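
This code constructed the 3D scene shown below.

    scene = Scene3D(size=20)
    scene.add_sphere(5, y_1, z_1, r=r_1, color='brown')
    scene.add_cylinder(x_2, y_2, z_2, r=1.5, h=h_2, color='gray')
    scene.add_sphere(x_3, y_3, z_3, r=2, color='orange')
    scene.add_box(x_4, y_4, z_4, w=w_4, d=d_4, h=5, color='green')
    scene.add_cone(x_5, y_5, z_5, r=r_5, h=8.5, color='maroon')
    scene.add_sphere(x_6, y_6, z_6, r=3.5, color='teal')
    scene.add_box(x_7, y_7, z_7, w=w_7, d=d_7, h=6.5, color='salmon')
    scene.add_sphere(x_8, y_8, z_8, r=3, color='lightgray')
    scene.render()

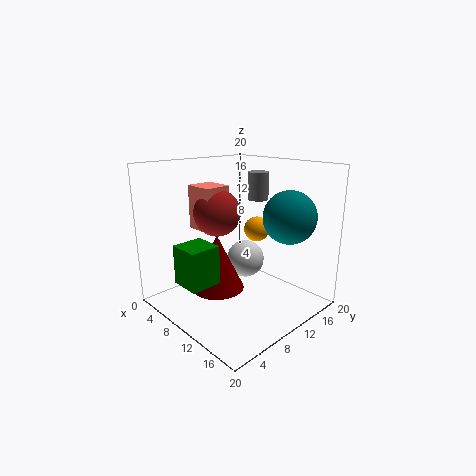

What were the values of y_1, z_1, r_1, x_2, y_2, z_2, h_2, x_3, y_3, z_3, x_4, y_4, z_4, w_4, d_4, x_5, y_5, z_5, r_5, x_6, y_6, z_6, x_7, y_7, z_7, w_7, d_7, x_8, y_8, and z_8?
y_1 = 10.5; z_1 = 12.5; r_1 = 3.5; x_2 = 9; y_2 = 15; z_2 = 14.5; h_2 = 4; x_3 = 7; y_3 = 17; z_3 = 9; x_4 = 8.5; y_4 = 0.5; z_4 = 6; w_4 = 4; d_4 = 4; x_5 = 6; y_5 = 9.5; z_5 = 1; r_5 = 4; x_6 = 16; y_6 = 13.5; z_6 = 13.5; x_7 = 1.5; y_7 = 8; z_7 = 10; w_7 = 4.5; d_7 = 4; x_8 = 6; y_8 = 15.5; z_8 = 4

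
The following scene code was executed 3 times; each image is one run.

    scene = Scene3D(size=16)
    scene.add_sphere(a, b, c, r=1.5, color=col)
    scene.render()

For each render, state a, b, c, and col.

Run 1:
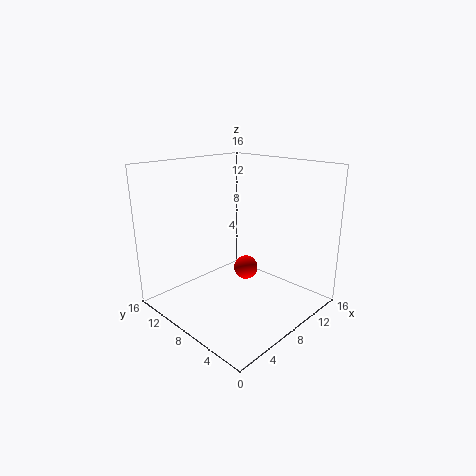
a = 11.5, b = 10, c = 2.5, col = 'red'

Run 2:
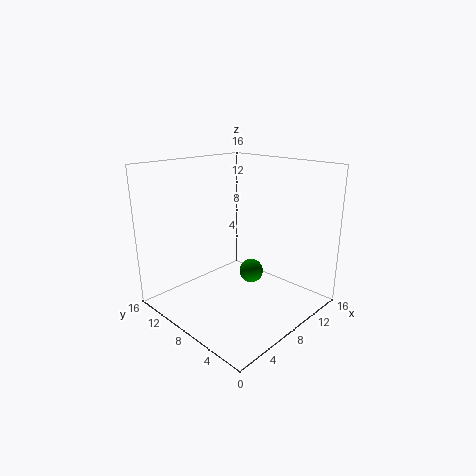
a = 12, b = 9.5, c = 2, col = 'green'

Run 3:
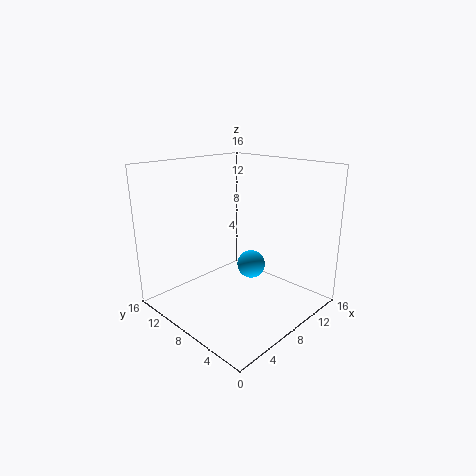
a = 8, b = 6, c = 5.5, col = 'deepskyblue'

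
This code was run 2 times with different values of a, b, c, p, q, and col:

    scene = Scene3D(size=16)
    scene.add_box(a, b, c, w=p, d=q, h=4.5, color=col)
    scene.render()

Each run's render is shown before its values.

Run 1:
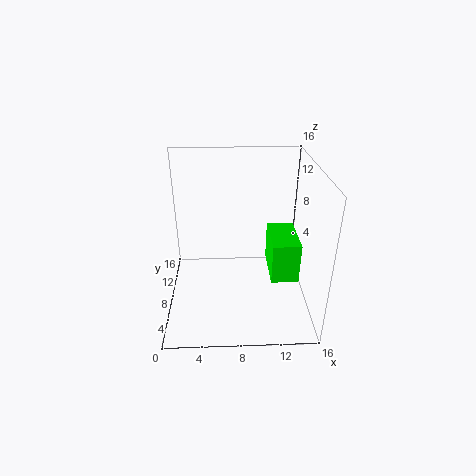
a = 11.5; b = 5; c = 4; p = 3; q = 5.5; col = 'lime'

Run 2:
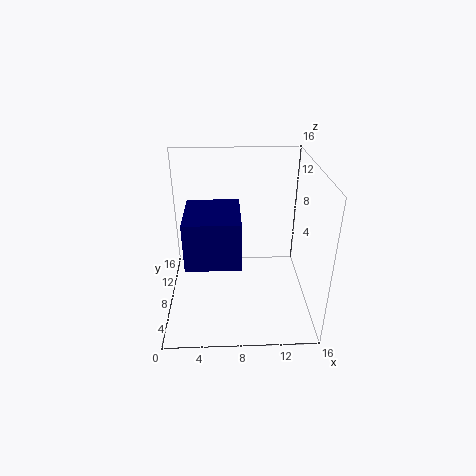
a = 3; b = 0.5; c = 9; p = 5; q = 5.5; col = 'navy'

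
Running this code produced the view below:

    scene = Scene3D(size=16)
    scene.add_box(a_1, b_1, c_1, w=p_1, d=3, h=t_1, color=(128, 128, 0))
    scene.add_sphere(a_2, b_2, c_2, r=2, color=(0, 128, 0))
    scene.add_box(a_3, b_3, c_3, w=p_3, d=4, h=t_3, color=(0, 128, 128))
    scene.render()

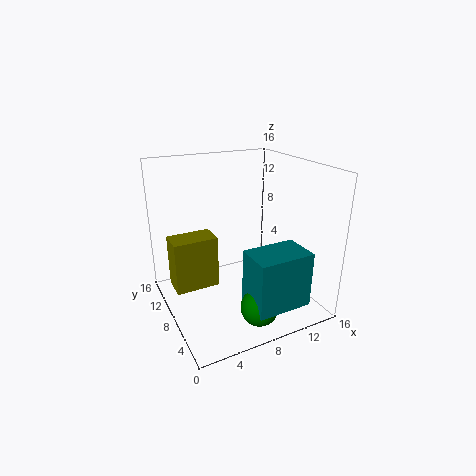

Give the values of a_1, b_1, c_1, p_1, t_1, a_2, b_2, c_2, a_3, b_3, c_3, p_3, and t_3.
a_1 = 1; b_1 = 9; c_1 = 2; p_1 = 5; t_1 = 6; a_2 = 8; b_2 = 3; c_2 = 2; a_3 = 7; b_3 = 1; c_3 = 2; p_3 = 6; t_3 = 6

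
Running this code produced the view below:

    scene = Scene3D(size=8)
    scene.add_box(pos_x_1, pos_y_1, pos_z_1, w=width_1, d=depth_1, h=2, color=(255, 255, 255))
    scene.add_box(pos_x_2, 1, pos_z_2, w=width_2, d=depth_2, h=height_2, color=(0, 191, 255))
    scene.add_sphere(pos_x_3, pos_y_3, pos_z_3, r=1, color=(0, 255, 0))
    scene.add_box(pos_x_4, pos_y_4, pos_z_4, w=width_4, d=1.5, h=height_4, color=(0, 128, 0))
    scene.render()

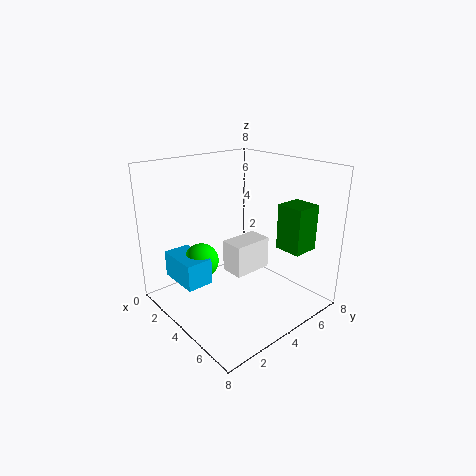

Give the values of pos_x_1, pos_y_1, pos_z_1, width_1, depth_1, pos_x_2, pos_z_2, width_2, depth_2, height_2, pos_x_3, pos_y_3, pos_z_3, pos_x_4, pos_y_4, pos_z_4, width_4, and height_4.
pos_x_1 = 2; pos_y_1 = 4.5; pos_z_1 = 1; width_1 = 1.5; depth_1 = 2.5; pos_x_2 = 1; pos_z_2 = 1.5; width_2 = 2.5; depth_2 = 1.5; height_2 = 1.5; pos_x_3 = 2.5; pos_y_3 = 2.5; pos_z_3 = 2.5; pos_x_4 = 5.5; pos_y_4 = 5.5; pos_z_4 = 3.5; width_4 = 1.5; height_4 = 2.5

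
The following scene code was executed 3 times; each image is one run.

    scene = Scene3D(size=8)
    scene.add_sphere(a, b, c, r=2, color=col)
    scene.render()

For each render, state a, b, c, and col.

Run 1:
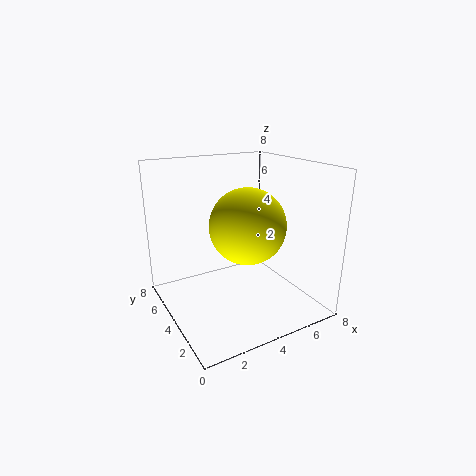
a = 4
b = 3
c = 5
col = 'yellow'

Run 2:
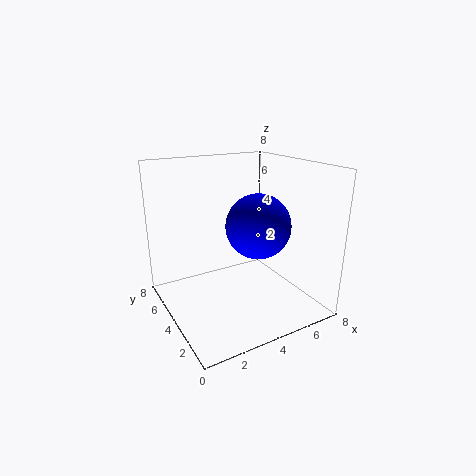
a = 6
b = 5
c = 4
col = 'blue'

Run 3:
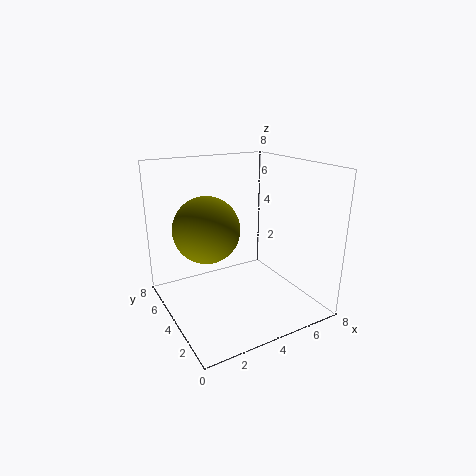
a = 3
b = 6
c = 4
col = 'olive'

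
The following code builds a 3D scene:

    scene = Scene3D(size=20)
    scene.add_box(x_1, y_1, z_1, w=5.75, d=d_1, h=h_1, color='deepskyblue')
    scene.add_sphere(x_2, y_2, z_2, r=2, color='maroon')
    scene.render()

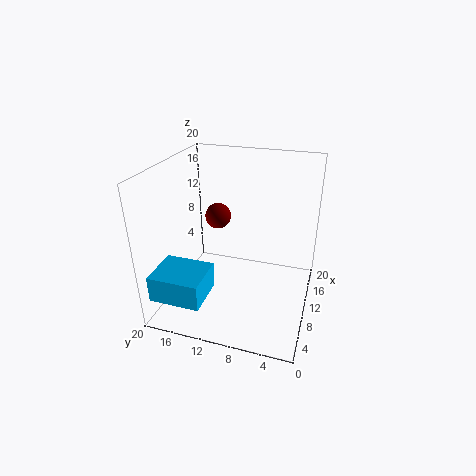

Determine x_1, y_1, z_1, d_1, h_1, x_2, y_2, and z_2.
x_1 = 0.5
y_1 = 12.25
z_1 = 4.25
d_1 = 6.75
h_1 = 3.5
x_2 = 15.5
y_2 = 15
z_2 = 10.25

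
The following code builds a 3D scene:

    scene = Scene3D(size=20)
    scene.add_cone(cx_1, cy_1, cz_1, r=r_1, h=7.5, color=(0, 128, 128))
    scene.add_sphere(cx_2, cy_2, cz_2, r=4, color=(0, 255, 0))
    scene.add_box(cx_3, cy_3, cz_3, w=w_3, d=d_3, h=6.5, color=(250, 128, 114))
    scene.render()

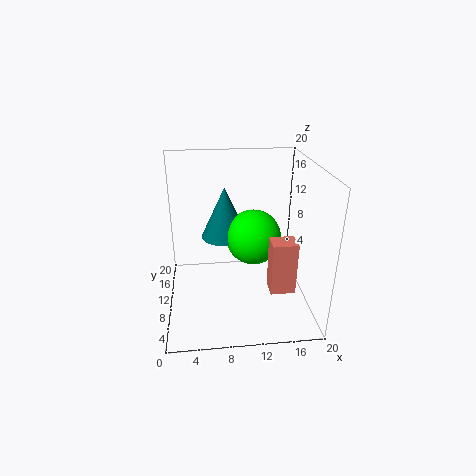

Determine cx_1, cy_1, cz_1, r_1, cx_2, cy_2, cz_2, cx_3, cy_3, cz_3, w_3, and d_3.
cx_1 = 8.5
cy_1 = 14
cz_1 = 8.5
r_1 = 3.5
cx_2 = 12.5
cy_2 = 12
cz_2 = 9
cx_3 = 13
cy_3 = 1.5
cz_3 = 6.5
w_3 = 3
d_3 = 2.5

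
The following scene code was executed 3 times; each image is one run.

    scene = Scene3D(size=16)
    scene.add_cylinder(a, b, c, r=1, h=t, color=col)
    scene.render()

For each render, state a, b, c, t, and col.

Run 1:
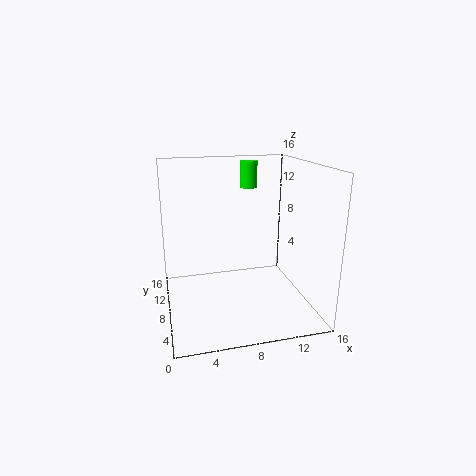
a = 10, b = 11, c = 13, t = 3, col = 'lime'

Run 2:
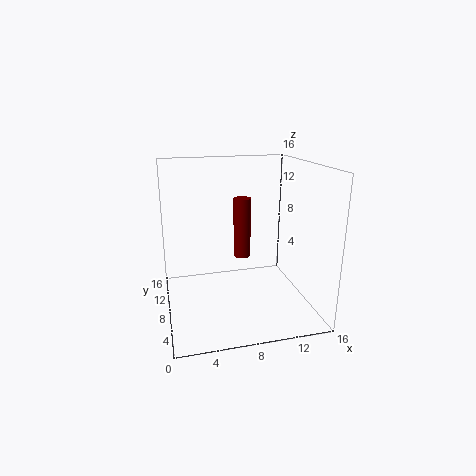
a = 9, b = 10, c = 5, t = 7, col = 'maroon'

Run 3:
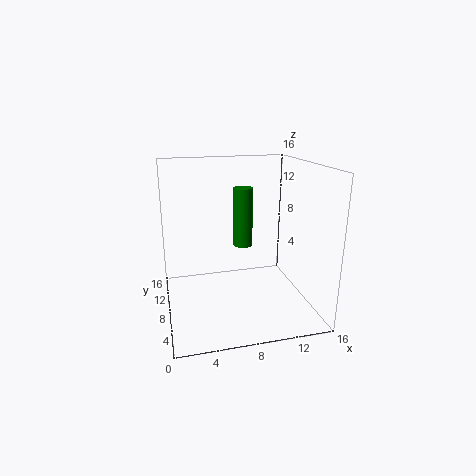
a = 8, b = 6, c = 8, t = 6, col = 'green'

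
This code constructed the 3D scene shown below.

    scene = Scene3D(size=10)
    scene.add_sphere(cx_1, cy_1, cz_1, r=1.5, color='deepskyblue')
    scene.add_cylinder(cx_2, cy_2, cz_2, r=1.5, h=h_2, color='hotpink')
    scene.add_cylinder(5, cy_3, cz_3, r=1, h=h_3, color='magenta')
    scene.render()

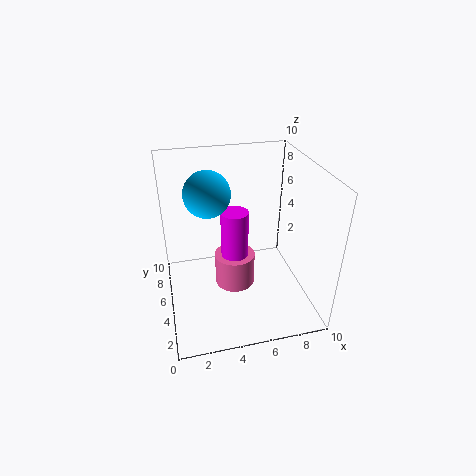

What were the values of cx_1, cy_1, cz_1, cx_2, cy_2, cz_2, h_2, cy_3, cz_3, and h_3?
cx_1 = 3; cy_1 = 5; cz_1 = 8.5; cx_2 = 5; cy_2 = 6; cz_2 = 0.5; h_2 = 2.5; cy_3 = 6; cz_3 = 2; h_3 = 4.5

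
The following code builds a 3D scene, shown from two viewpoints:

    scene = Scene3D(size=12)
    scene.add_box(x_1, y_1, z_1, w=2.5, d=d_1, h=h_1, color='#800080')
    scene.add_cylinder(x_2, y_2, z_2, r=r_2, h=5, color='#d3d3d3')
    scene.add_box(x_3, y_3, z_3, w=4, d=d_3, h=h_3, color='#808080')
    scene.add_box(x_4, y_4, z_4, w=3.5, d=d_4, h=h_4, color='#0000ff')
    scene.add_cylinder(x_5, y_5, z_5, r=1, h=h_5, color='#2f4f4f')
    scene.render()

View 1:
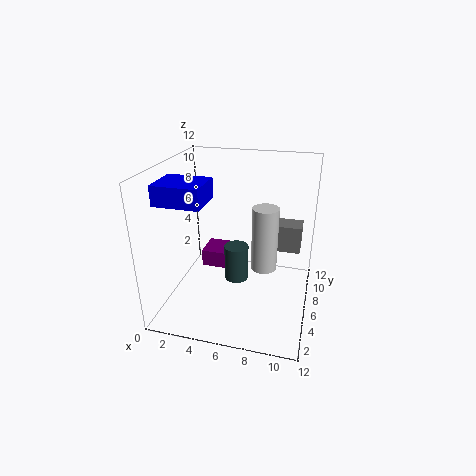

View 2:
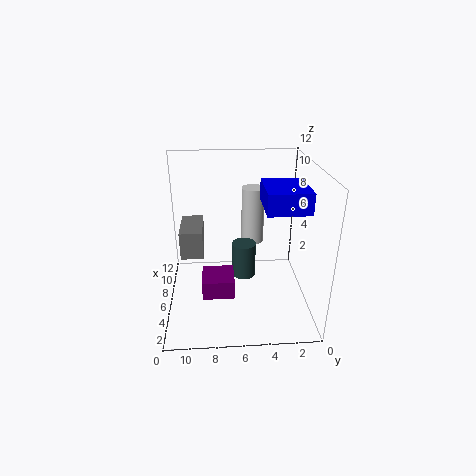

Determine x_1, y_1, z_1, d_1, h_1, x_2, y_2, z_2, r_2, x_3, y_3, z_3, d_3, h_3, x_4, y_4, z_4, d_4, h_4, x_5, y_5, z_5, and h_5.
x_1 = 2.5; y_1 = 6.5; z_1 = 2.5; d_1 = 2.5; h_1 = 1.5; x_2 = 8.5; y_2 = 4.5; z_2 = 4.5; r_2 = 1; x_3 = 7; y_3 = 9; z_3 = 3.5; d_3 = 2; h_3 = 2.5; x_4 = 1; y_4 = 1.5; z_4 = 10; d_4 = 3; h_4 = 1.5; x_5 = 6; y_5 = 5.5; z_5 = 2.5; h_5 = 3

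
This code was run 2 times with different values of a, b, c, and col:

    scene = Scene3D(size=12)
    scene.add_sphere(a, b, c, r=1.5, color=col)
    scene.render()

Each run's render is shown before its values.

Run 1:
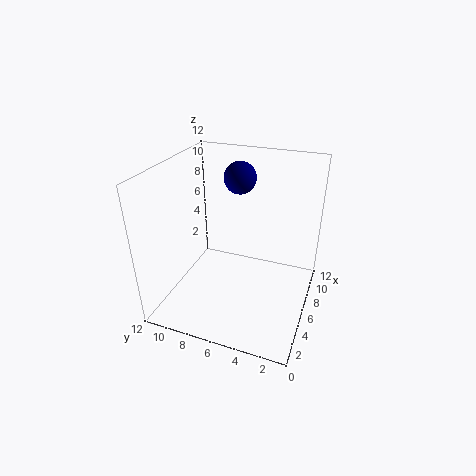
a = 10.5, b = 7.5, c = 9.5, col = 'navy'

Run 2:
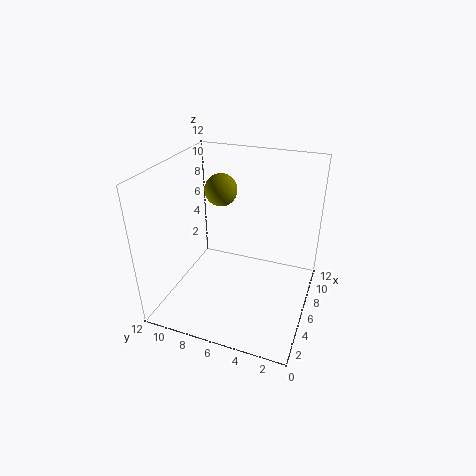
a = 9.5, b = 9, c = 8.5, col = 'olive'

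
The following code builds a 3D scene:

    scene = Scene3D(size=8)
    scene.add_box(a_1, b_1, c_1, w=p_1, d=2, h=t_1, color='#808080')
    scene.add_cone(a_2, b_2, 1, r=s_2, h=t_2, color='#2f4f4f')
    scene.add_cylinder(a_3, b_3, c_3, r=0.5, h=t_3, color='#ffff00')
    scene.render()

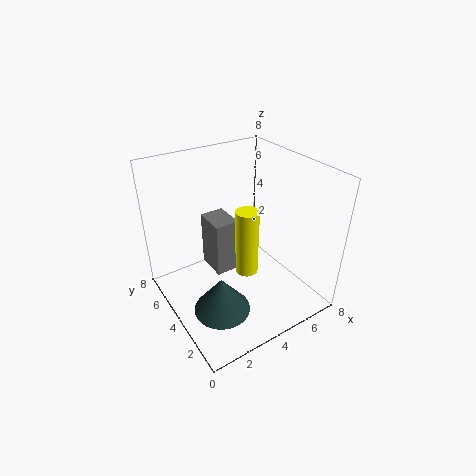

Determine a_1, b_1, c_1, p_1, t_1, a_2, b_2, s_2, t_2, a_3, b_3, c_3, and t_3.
a_1 = 3.5
b_1 = 5.5
c_1 = 0.5
p_1 = 1.5
t_1 = 3.5
a_2 = 2
b_2 = 2.5
s_2 = 1.5
t_2 = 2
a_3 = 2.5
b_3 = 1
c_3 = 4.5
t_3 = 3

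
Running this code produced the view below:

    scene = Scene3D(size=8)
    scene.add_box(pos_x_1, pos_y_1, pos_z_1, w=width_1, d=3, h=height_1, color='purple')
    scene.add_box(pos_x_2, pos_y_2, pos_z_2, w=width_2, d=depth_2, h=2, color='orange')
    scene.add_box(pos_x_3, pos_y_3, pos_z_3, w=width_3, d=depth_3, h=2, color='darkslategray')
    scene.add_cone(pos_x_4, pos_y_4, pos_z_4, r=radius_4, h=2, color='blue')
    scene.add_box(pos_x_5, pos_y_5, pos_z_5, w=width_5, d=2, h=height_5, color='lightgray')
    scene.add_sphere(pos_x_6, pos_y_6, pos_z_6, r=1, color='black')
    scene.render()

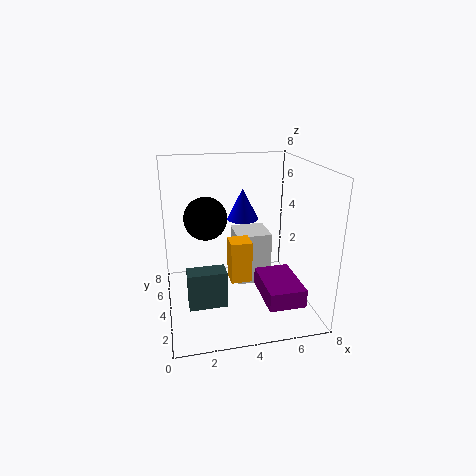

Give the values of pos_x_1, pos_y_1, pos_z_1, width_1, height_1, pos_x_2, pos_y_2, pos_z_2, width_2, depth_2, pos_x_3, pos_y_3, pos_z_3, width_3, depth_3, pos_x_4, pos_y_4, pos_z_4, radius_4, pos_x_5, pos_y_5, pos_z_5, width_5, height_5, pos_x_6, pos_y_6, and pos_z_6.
pos_x_1 = 5; pos_y_1 = 1; pos_z_1 = 1; width_1 = 2; height_1 = 1; pos_x_2 = 3; pos_y_2 = 1; pos_z_2 = 3; width_2 = 1; depth_2 = 1; pos_x_3 = 1; pos_y_3 = 2; pos_z_3 = 1; width_3 = 2; depth_3 = 1; pos_x_4 = 5; pos_y_4 = 7; pos_z_4 = 4; radius_4 = 1; pos_x_5 = 4; pos_y_5 = 4; pos_z_5 = 1; width_5 = 2; height_5 = 3; pos_x_6 = 2; pos_y_6 = 2; pos_z_6 = 6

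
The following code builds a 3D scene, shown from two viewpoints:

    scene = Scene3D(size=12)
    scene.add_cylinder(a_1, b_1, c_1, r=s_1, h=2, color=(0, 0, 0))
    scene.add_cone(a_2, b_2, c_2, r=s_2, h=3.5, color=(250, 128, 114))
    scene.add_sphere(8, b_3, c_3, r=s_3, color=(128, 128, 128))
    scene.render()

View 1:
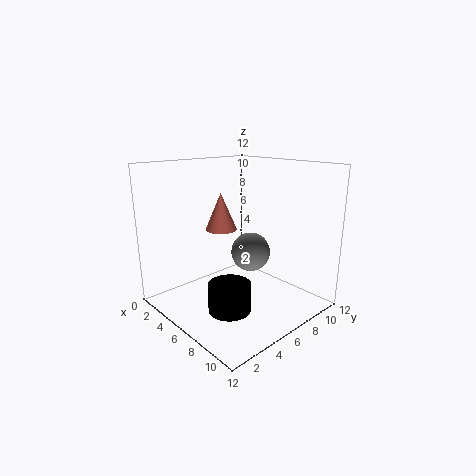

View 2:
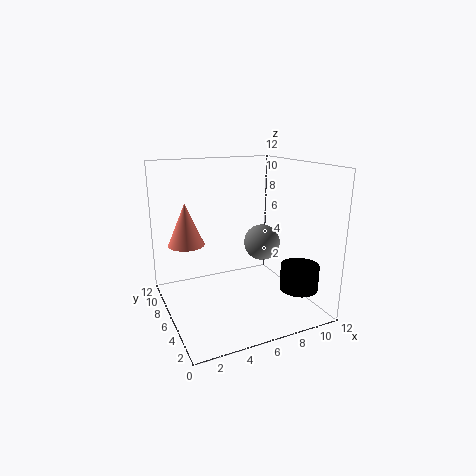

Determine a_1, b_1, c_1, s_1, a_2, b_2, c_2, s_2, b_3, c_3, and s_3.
a_1 = 9.5
b_1 = 2
c_1 = 2.5
s_1 = 1.5
a_2 = 2
b_2 = 7.5
c_2 = 5.5
s_2 = 1.5
b_3 = 5.5
c_3 = 5.5
s_3 = 1.5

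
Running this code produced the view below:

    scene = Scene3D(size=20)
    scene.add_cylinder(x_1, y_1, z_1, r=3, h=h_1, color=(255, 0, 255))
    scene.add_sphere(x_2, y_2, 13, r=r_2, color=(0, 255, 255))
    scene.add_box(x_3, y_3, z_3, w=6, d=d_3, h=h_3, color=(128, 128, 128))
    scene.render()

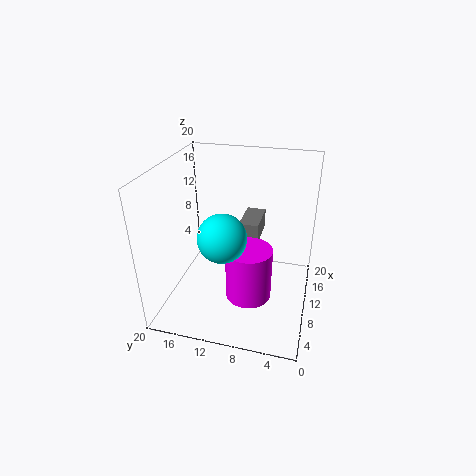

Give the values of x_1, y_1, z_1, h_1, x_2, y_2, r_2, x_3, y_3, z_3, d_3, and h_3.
x_1 = 6, y_1 = 7.5, z_1 = 4, h_1 = 7, x_2 = 4.5, y_2 = 10.5, r_2 = 3, x_3 = 14, y_3 = 8, z_3 = 7, d_3 = 3, h_3 = 3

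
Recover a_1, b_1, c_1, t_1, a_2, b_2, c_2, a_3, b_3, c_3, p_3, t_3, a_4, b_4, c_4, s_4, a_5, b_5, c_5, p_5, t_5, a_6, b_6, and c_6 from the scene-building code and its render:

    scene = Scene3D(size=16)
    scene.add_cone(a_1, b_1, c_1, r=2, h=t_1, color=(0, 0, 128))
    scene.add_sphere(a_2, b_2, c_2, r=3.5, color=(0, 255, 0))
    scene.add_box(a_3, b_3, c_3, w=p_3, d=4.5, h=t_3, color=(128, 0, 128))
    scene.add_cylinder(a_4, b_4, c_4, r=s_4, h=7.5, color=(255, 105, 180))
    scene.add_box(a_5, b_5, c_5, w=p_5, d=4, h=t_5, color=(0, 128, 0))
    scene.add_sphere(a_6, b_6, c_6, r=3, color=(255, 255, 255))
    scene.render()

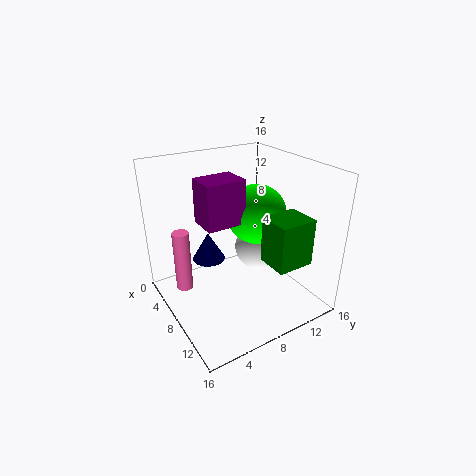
a_1 = 3.5; b_1 = 6.5; c_1 = 3.5; t_1 = 3.5; a_2 = 6.5; b_2 = 11.5; c_2 = 9.5; a_3 = 4.5; b_3 = 4.5; c_3 = 9.5; p_3 = 3.5; t_3 = 5; a_4 = 3.5; b_4 = 3; c_4 = 0.5; s_4 = 1; a_5 = 11; b_5 = 9; c_5 = 6.5; p_5 = 3.5; t_5 = 5; a_6 = 5; b_6 = 13; c_6 = 4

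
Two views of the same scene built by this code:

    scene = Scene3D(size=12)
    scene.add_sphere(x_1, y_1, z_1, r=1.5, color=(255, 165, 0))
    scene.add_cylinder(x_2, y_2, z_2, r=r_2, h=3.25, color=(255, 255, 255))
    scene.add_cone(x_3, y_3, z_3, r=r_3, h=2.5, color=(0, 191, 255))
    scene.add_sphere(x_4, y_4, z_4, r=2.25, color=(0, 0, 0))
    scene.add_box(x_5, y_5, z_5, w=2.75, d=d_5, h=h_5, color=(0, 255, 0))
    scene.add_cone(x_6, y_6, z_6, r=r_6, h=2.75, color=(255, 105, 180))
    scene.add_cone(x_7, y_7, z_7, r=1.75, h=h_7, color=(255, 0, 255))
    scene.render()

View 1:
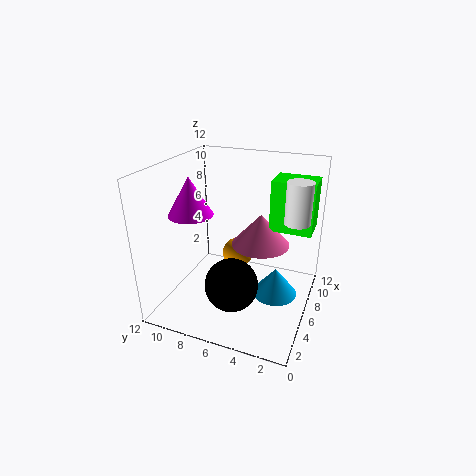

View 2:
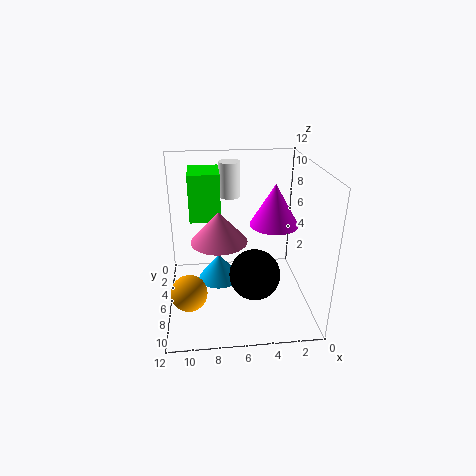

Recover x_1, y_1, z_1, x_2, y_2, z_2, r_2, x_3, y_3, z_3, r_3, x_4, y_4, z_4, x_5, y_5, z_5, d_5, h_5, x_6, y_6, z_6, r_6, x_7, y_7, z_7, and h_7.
x_1 = 10.25, y_1 = 7.75, z_1 = 2, x_2 = 6.25, y_2 = 1.25, z_2 = 8, r_2 = 1, x_3 = 7.5, y_3 = 3, z_3 = 0.25, r_3 = 2, x_4 = 4.5, y_4 = 6, z_4 = 2.25, x_5 = 7.25, y_5 = 0.25, z_5 = 6.5, d_5 = 3.5, h_5 = 4.25, x_6 = 7.5, y_6 = 4.5, z_6 = 5, r_6 = 2.5, x_7 = 3.75, y_7 = 9, z_7 = 8.5, h_7 = 3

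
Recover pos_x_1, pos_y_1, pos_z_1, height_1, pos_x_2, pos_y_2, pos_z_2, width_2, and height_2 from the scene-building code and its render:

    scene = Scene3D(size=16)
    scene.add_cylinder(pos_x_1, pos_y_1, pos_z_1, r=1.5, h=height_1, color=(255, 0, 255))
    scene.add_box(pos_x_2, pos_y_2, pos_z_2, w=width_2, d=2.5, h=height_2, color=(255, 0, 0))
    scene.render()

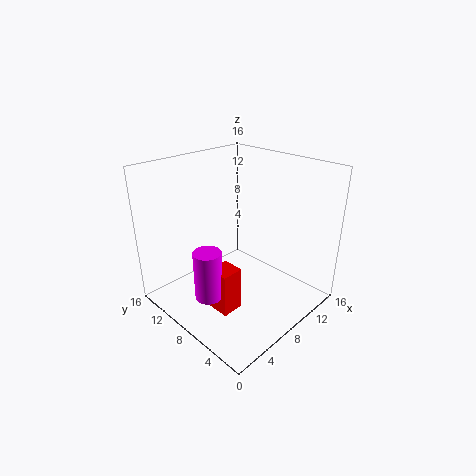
pos_x_1 = 3.5
pos_y_1 = 8
pos_z_1 = 2.5
height_1 = 5.5
pos_x_2 = 4
pos_y_2 = 6
pos_z_2 = 0.5
width_2 = 2.5
height_2 = 5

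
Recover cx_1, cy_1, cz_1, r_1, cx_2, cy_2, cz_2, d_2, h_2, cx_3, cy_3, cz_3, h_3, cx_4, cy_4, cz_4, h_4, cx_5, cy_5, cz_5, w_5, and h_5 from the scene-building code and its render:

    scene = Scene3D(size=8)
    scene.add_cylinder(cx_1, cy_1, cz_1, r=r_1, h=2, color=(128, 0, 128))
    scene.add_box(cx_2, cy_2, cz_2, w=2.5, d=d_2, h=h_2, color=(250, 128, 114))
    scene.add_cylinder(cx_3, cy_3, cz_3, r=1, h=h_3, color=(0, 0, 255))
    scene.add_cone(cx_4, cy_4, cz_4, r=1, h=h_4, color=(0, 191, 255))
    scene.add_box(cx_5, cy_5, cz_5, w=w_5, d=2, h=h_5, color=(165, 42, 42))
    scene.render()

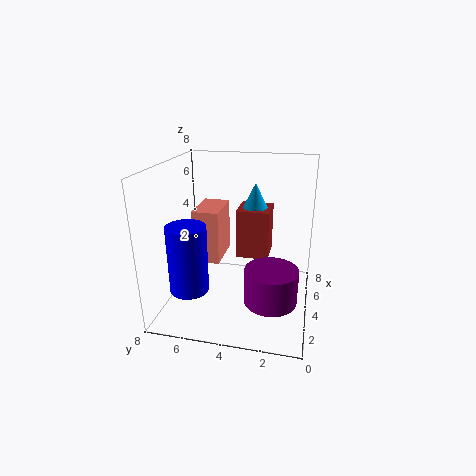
cx_1 = 3.5, cy_1 = 2, cz_1 = 0.5, r_1 = 1.5, cx_2 = 3.5, cy_2 = 5, cz_2 = 2.5, d_2 = 1.5, h_2 = 3, cx_3 = 1.5, cy_3 = 6, cz_3 = 2, h_3 = 3.5, cx_4 = 6.5, cy_4 = 3.5, cz_4 = 4.5, h_4 = 2, cx_5 = 5.5, cy_5 = 2.5, cz_5 = 2, w_5 = 2, h_5 = 3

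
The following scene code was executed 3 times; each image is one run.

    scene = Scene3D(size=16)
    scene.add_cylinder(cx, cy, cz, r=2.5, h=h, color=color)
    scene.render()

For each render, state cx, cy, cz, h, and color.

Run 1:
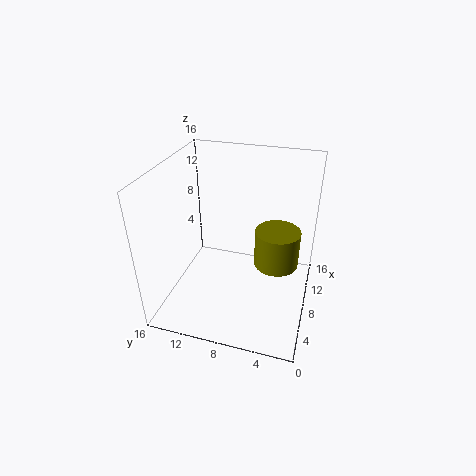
cx = 9, cy = 3.75, cz = 4.75, h = 4.25, color = 'olive'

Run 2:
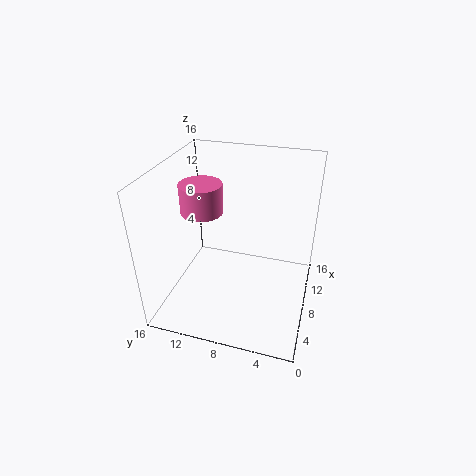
cx = 10, cy = 13, cz = 9.5, h = 3.5, color = 'hotpink'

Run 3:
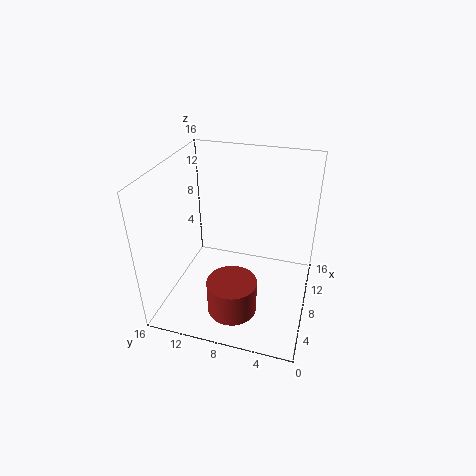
cx = 2.5, cy = 7, cz = 3, h = 3.5, color = 'brown'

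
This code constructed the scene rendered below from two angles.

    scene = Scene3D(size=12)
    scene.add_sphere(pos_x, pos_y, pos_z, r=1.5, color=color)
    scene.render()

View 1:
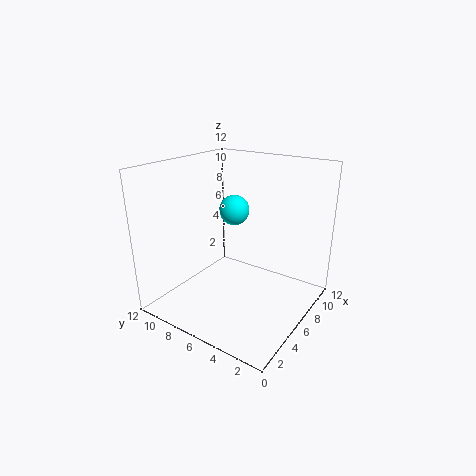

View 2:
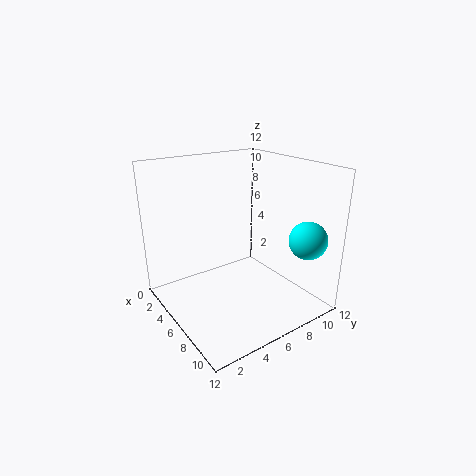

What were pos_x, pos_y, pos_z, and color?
pos_x = 10.5; pos_y = 9.5; pos_z = 6.5; color = 'cyan'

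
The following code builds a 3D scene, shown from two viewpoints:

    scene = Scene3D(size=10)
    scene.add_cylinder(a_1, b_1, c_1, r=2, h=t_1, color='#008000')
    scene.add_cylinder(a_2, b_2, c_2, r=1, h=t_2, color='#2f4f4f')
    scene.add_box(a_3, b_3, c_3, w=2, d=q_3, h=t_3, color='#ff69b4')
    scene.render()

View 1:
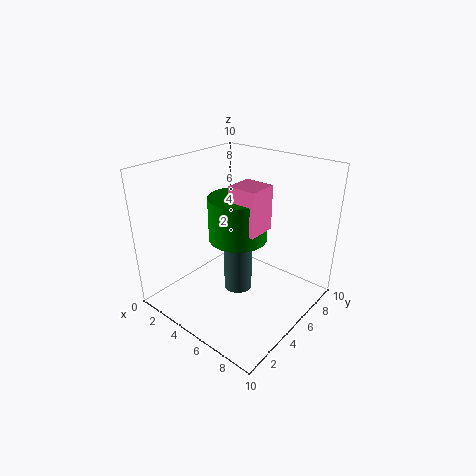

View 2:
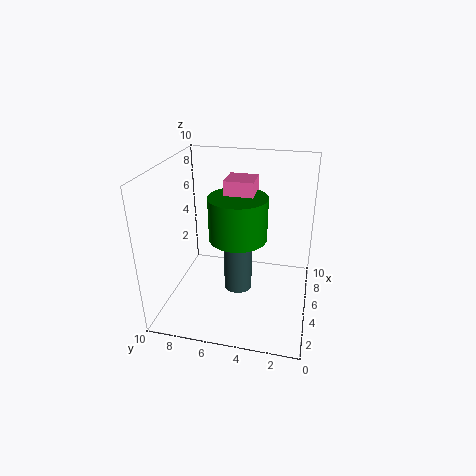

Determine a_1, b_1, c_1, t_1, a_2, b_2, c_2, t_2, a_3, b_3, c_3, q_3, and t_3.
a_1 = 5, b_1 = 5, c_1 = 5, t_1 = 3, a_2 = 5, b_2 = 5, c_2 = 1, t_2 = 5, a_3 = 5, b_3 = 4, c_3 = 6, q_3 = 2, t_3 = 3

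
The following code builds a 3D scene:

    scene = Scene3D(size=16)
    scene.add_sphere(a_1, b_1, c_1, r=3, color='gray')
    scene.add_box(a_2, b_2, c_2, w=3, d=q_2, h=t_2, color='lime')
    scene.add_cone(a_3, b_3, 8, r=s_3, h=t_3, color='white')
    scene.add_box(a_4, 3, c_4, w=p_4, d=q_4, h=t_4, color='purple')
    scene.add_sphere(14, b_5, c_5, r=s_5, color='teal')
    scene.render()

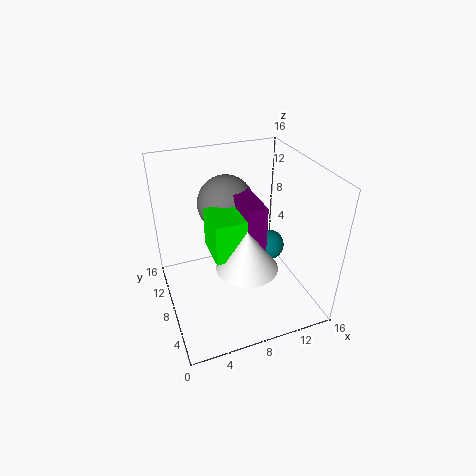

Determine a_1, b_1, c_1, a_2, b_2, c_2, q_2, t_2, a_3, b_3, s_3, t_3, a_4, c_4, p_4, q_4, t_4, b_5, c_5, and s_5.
a_1 = 7; b_1 = 9; c_1 = 12; a_2 = 4; b_2 = 3; c_2 = 9; q_2 = 4; t_2 = 4; a_3 = 7; b_3 = 3; s_3 = 3; t_3 = 4; a_4 = 7; c_4 = 8; p_4 = 2; q_4 = 5; t_4 = 6; b_5 = 12; c_5 = 3; s_5 = 2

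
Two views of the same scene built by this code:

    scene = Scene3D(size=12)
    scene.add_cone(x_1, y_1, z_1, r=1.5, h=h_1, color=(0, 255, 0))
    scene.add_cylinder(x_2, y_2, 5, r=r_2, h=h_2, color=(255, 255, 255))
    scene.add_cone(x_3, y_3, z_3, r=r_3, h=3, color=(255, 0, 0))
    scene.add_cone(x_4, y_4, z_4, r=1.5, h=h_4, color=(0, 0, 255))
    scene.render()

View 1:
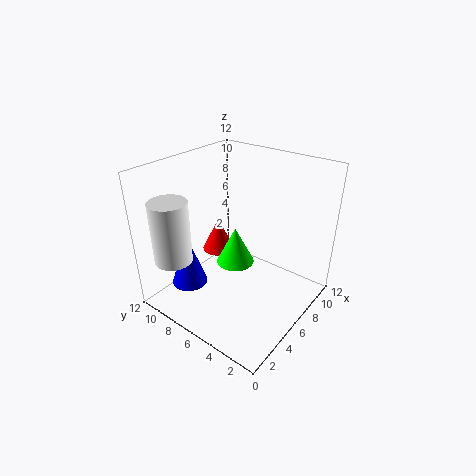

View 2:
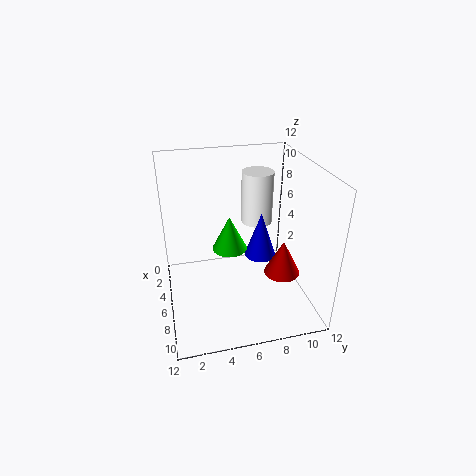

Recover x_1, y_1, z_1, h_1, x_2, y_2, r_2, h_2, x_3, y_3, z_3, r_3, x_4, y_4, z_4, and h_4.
x_1 = 5, y_1 = 5.5, z_1 = 4.5, h_1 = 3, x_2 = 1.5, y_2 = 9, r_2 = 1.5, h_2 = 5, x_3 = 7.5, y_3 = 9.5, z_3 = 3, r_3 = 1.5, x_4 = 3, y_4 = 9, z_4 = 2, h_4 = 4.5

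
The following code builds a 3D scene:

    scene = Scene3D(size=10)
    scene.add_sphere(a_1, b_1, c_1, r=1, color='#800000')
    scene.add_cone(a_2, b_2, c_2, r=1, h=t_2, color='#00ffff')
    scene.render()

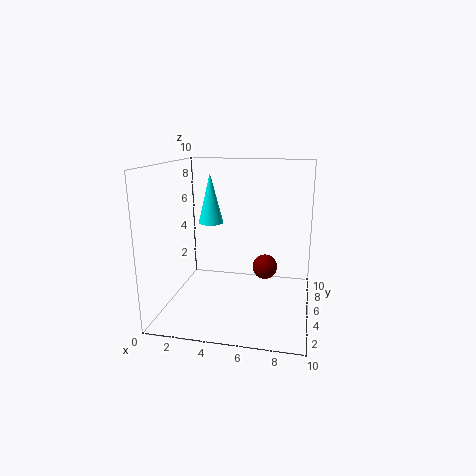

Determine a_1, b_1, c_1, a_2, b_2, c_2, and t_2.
a_1 = 6.5; b_1 = 8.5; c_1 = 1.5; a_2 = 2; b_2 = 8.5; c_2 = 5; t_2 = 4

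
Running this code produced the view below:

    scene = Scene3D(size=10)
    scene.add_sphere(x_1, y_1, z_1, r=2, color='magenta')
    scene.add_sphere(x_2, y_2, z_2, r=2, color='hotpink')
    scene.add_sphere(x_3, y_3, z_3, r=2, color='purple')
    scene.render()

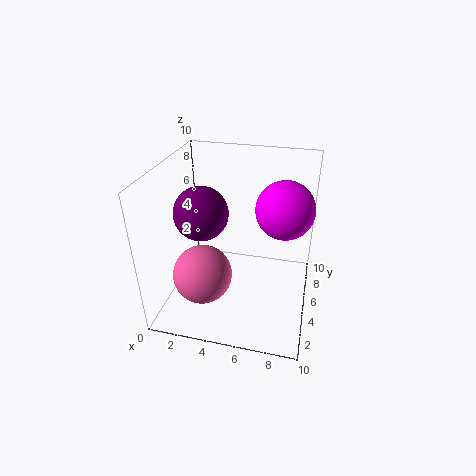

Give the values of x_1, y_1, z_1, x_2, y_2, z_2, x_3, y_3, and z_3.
x_1 = 8; y_1 = 6; z_1 = 7; x_2 = 3; y_2 = 3; z_2 = 3; x_3 = 2; y_3 = 6; z_3 = 6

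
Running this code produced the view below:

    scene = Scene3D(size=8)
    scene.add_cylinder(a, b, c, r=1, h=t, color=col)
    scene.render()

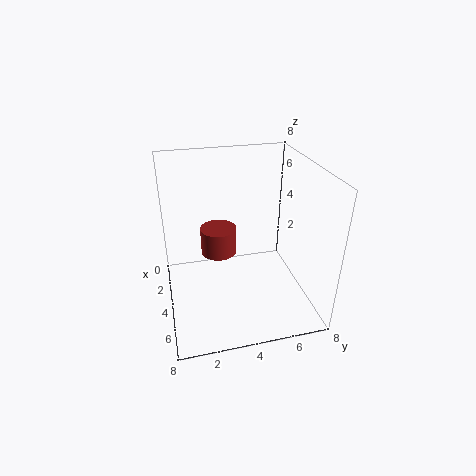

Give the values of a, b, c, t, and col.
a = 3.5; b = 3; c = 3; t = 1.5; col = 'brown'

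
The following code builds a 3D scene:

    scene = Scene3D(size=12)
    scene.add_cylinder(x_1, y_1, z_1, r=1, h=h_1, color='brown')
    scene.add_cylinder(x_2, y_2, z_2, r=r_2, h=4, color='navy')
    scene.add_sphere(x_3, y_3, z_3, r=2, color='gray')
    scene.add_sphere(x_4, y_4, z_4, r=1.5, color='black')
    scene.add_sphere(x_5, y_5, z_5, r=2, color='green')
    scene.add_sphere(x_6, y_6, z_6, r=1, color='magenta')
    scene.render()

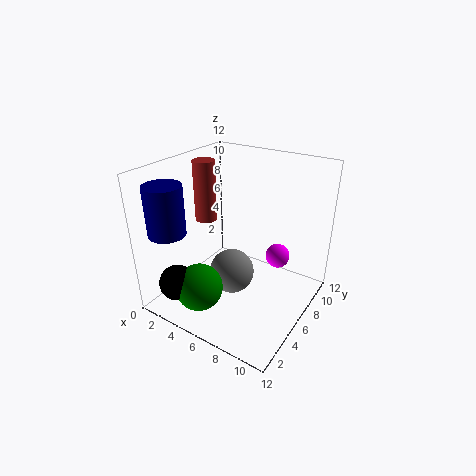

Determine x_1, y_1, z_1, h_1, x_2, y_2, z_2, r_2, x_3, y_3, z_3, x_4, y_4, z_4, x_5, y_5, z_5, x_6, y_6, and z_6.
x_1 = 1.5, y_1 = 7.5, z_1 = 6, h_1 = 5.5, x_2 = 2, y_2 = 2, z_2 = 7, r_2 = 1.5, x_3 = 5, y_3 = 6.5, z_3 = 2, x_4 = 2.5, y_4 = 2, z_4 = 2.5, x_5 = 4, y_5 = 3, z_5 = 2, x_6 = 9, y_6 = 7.5, z_6 = 4.5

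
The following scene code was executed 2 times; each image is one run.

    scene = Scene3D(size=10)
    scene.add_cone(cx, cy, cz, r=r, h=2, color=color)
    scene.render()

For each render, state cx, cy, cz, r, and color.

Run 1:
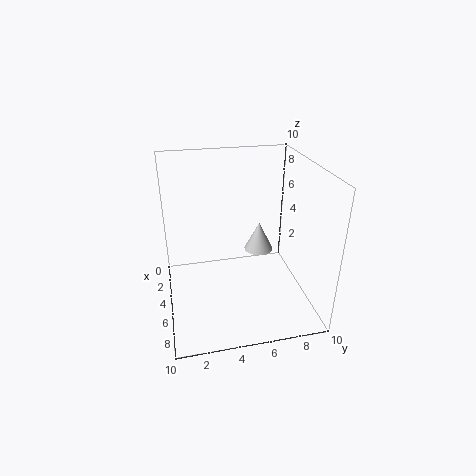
cx = 5
cy = 6.5
cz = 4
r = 1
color = 'lightgray'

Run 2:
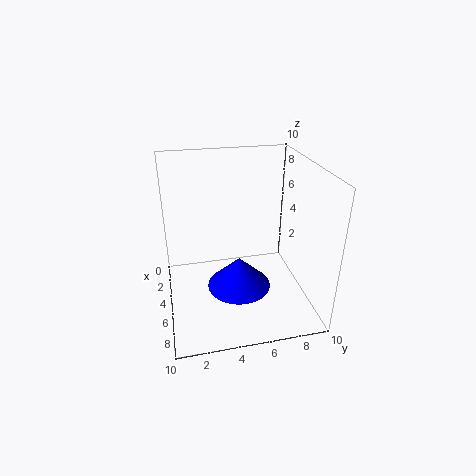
cx = 7.5
cy = 4.5
cz = 3
r = 2
color = 'blue'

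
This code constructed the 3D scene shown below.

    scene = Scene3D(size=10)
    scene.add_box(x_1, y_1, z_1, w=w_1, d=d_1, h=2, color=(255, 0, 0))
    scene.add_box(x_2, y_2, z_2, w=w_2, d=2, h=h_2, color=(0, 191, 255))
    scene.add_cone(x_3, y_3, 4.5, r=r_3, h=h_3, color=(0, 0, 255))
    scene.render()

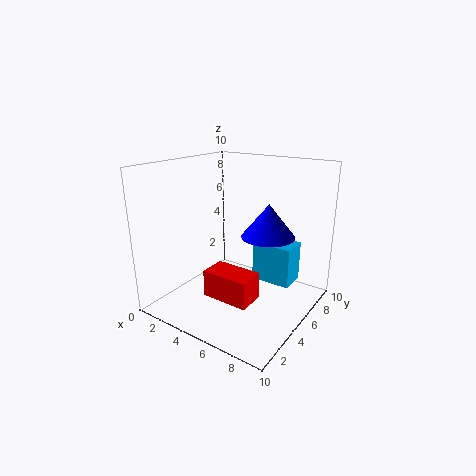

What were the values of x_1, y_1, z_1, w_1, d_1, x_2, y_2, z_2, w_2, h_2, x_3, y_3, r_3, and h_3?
x_1 = 3
y_1 = 3.5
z_1 = 0.5
w_1 = 3.5
d_1 = 2
x_2 = 5
y_2 = 7
z_2 = 1
w_2 = 3
h_2 = 3
x_3 = 6
y_3 = 7.5
r_3 = 2
h_3 = 2.5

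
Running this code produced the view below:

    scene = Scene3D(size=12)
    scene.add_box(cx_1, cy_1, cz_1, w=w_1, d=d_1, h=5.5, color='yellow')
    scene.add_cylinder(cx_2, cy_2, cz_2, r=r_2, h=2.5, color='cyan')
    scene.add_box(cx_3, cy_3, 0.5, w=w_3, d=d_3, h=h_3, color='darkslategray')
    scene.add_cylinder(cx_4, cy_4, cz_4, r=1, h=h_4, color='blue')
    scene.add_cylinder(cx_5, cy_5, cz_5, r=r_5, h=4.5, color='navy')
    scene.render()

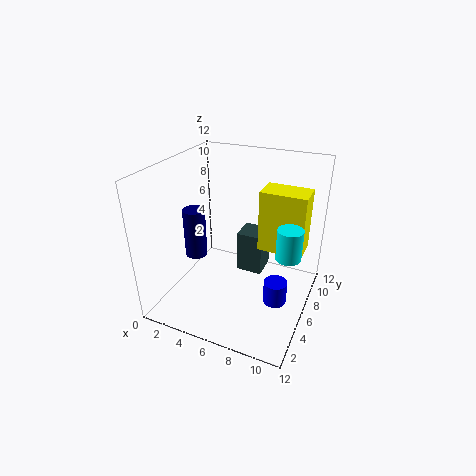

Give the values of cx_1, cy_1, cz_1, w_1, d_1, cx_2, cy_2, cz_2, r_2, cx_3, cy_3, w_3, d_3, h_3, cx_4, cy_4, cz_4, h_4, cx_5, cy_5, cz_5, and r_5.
cx_1 = 7, cy_1 = 8, cz_1 = 4, w_1 = 4, d_1 = 2.5, cx_2 = 10.5, cy_2 = 5.5, cz_2 = 5.5, r_2 = 1, cx_3 = 4.5, cy_3 = 9, w_3 = 2.5, d_3 = 2.5, h_3 = 4, cx_4 = 9.5, cy_4 = 6, cz_4 = 0.5, h_4 = 2, cx_5 = 1.5, cy_5 = 6.5, cz_5 = 3, r_5 = 1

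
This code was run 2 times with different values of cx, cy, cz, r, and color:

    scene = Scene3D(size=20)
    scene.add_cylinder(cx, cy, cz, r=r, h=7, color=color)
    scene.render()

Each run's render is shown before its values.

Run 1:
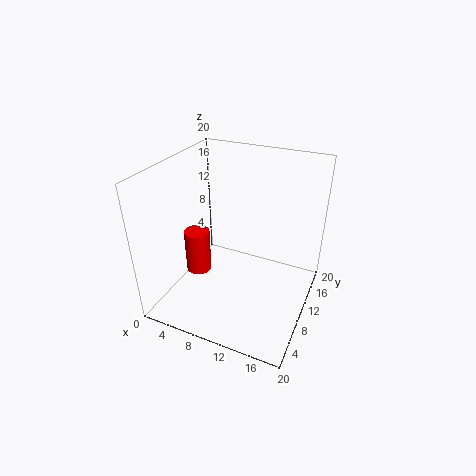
cx = 2, cy = 12, cz = 1, r = 2, color = 'red'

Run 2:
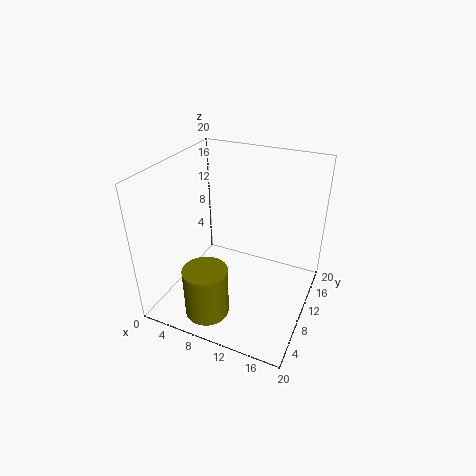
cx = 8, cy = 4, cz = 1, r = 3, color = 'olive'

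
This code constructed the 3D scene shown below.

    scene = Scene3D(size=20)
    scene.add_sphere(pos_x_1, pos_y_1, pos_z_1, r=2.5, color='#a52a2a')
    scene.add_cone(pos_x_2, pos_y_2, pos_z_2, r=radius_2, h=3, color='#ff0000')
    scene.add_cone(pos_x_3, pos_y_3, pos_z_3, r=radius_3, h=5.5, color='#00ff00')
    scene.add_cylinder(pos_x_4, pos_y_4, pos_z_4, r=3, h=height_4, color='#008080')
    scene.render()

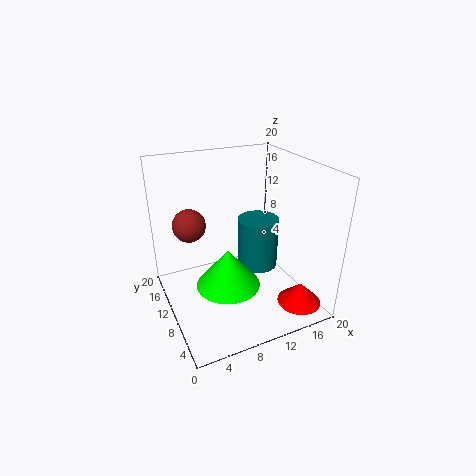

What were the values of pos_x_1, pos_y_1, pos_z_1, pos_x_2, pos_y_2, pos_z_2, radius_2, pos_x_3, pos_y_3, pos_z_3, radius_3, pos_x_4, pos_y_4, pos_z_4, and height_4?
pos_x_1 = 5
pos_y_1 = 16.5
pos_z_1 = 10
pos_x_2 = 16.5
pos_y_2 = 3.5
pos_z_2 = 1.5
radius_2 = 3
pos_x_3 = 8
pos_y_3 = 9
pos_z_3 = 3.5
radius_3 = 4.5
pos_x_4 = 14
pos_y_4 = 11.5
pos_z_4 = 4
height_4 = 7.5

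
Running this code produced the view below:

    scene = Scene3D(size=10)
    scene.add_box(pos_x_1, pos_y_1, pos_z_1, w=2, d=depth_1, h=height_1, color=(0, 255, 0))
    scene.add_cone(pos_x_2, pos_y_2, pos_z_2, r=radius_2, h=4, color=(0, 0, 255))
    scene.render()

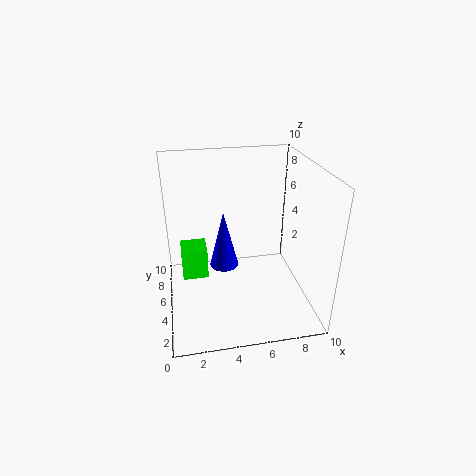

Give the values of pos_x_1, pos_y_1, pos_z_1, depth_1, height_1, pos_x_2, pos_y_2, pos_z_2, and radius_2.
pos_x_1 = 1, pos_y_1 = 7, pos_z_1 = 0.5, depth_1 = 2, height_1 = 2.5, pos_x_2 = 4, pos_y_2 = 5, pos_z_2 = 3, radius_2 = 1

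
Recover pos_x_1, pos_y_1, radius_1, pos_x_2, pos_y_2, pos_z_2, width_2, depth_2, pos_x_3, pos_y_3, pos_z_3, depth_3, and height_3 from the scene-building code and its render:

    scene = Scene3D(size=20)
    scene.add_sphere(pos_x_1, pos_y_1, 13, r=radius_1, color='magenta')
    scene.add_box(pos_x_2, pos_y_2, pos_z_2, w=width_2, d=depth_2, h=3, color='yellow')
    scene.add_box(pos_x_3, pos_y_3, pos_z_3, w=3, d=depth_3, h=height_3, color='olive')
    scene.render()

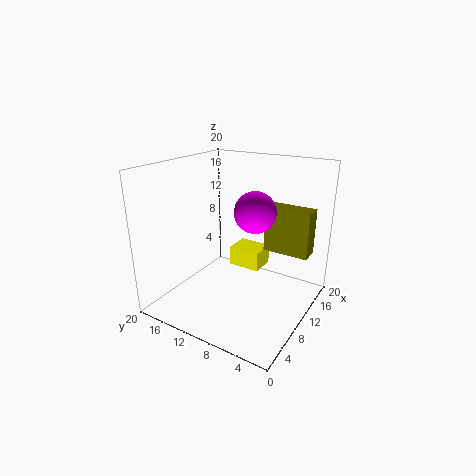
pos_x_1 = 13; pos_y_1 = 9; radius_1 = 3; pos_x_2 = 14; pos_y_2 = 9; pos_z_2 = 3; width_2 = 4; depth_2 = 5; pos_x_3 = 16; pos_y_3 = 2; pos_z_3 = 6; depth_3 = 7; height_3 = 7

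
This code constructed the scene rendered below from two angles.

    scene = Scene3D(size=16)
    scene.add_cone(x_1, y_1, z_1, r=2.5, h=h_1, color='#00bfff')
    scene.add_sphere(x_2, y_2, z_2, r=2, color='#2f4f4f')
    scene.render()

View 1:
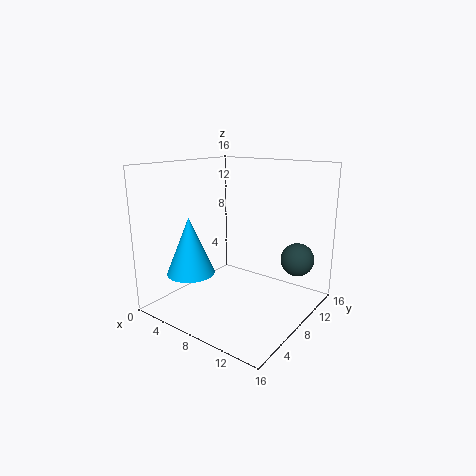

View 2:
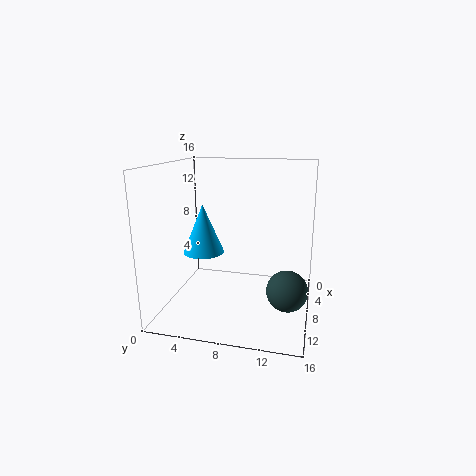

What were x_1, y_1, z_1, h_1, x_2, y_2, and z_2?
x_1 = 5.5, y_1 = 3, z_1 = 5, h_1 = 6, x_2 = 12.5, y_2 = 14, z_2 = 4.5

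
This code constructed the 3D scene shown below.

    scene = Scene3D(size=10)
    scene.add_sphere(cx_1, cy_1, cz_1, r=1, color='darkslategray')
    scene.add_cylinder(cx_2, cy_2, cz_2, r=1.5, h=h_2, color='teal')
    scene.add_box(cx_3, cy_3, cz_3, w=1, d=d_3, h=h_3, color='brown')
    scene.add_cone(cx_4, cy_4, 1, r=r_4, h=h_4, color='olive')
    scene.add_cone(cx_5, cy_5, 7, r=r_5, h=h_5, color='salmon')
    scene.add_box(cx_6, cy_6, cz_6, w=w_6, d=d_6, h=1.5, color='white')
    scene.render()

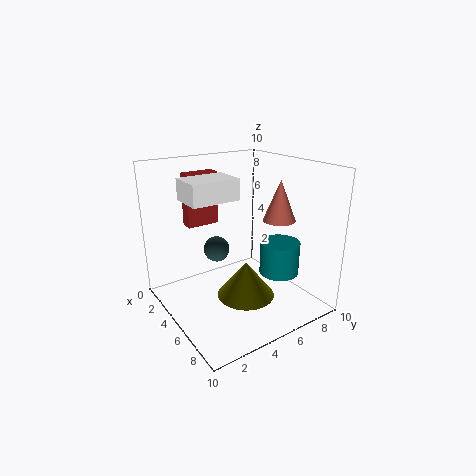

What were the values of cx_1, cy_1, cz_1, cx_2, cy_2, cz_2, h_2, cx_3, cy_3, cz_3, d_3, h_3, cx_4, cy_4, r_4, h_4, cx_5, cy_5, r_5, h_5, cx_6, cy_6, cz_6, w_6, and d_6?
cx_1 = 2
cy_1 = 5
cz_1 = 3
cx_2 = 5.5
cy_2 = 8.5
cz_2 = 1.5
h_2 = 2.5
cx_3 = 0.5
cy_3 = 3
cz_3 = 5
d_3 = 2.5
h_3 = 4
cx_4 = 6
cy_4 = 5
r_4 = 2
h_4 = 2.5
cx_5 = 8
cy_5 = 6
r_5 = 1
h_5 = 2.5
cx_6 = 2
cy_6 = 2
cz_6 = 7.5
w_6 = 2.5
d_6 = 3.5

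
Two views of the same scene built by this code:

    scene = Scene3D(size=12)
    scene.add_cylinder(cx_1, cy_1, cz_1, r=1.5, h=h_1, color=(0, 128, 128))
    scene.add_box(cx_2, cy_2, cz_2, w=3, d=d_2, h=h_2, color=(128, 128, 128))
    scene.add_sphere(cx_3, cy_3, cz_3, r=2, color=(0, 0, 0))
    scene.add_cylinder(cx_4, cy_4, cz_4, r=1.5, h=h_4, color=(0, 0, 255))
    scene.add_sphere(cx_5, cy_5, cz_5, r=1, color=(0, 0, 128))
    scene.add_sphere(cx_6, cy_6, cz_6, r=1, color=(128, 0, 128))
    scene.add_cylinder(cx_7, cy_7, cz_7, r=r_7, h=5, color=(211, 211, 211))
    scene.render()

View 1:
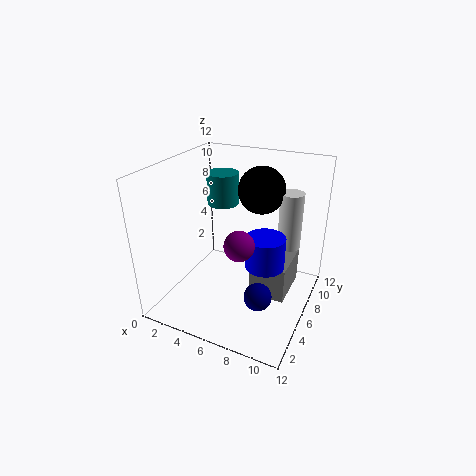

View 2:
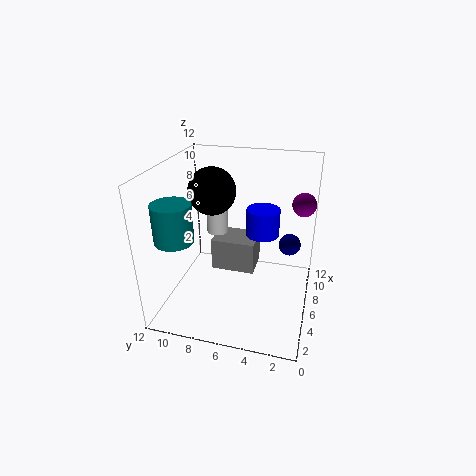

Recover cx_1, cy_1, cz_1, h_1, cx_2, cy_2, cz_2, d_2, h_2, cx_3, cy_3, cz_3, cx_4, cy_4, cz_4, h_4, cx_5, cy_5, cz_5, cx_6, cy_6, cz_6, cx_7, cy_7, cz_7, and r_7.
cx_1 = 2.5
cy_1 = 10
cz_1 = 7
h_1 = 3
cx_2 = 7.5
cy_2 = 5
cz_2 = 1.5
d_2 = 4
h_2 = 3
cx_3 = 7
cy_3 = 8.5
cz_3 = 9.5
cx_4 = 9
cy_4 = 4.5
cz_4 = 5
h_4 = 2.5
cx_5 = 9.5
cy_5 = 2
cz_5 = 4
cx_6 = 8.5
cy_6 = 1
cz_6 = 8.5
cx_7 = 9.5
cy_7 = 9
cz_7 = 4.5
r_7 = 1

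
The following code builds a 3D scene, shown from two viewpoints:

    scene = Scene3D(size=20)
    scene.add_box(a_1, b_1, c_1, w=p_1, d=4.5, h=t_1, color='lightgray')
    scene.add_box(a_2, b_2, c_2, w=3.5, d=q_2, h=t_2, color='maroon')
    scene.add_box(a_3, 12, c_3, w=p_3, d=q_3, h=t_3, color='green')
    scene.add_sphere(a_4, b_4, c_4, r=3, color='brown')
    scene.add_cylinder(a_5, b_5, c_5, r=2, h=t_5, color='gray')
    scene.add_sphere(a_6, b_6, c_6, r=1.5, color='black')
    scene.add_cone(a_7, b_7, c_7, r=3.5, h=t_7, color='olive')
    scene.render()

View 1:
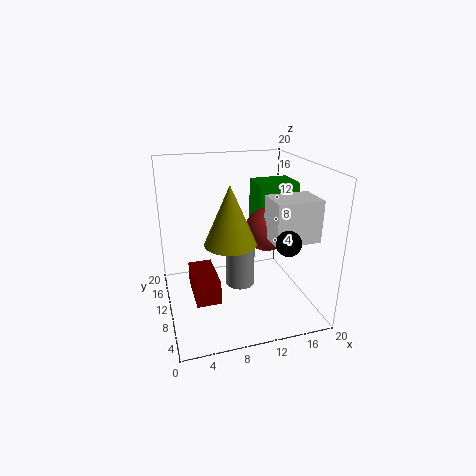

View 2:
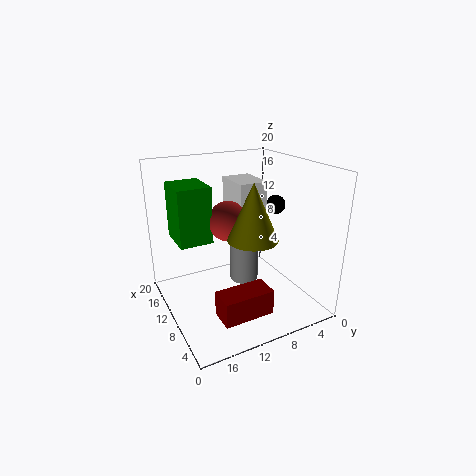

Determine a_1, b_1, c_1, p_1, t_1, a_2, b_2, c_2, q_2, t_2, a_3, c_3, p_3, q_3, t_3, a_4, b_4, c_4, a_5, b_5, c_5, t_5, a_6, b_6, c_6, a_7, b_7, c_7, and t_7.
a_1 = 13
b_1 = 3.5
c_1 = 11
p_1 = 6
t_1 = 5.5
a_2 = 3.5
b_2 = 8
c_2 = 1
q_2 = 7
t_2 = 3.5
a_3 = 14
c_3 = 8
p_3 = 6
q_3 = 5
t_3 = 8.5
a_4 = 14
b_4 = 9.5
c_4 = 11
a_5 = 10
b_5 = 9
c_5 = 3.5
t_5 = 7
a_6 = 13.5
b_6 = 1.5
c_6 = 12.5
a_7 = 8.5
b_7 = 8.5
c_7 = 10
t_7 = 8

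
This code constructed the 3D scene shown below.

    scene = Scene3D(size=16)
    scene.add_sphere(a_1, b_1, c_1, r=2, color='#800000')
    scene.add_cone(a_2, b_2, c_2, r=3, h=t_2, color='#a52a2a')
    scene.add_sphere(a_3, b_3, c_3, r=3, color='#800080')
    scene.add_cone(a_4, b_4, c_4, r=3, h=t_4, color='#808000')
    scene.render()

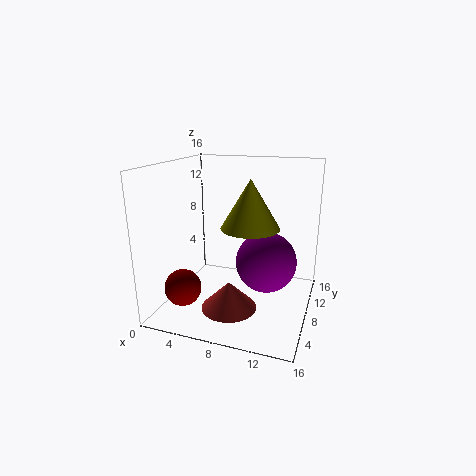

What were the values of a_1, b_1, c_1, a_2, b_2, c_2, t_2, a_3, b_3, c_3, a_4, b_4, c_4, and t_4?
a_1 = 3; b_1 = 4; c_1 = 3; a_2 = 8; b_2 = 5; c_2 = 1; t_2 = 3; a_3 = 12; b_3 = 5; c_3 = 7; a_4 = 10; b_4 = 6; c_4 = 10; t_4 = 5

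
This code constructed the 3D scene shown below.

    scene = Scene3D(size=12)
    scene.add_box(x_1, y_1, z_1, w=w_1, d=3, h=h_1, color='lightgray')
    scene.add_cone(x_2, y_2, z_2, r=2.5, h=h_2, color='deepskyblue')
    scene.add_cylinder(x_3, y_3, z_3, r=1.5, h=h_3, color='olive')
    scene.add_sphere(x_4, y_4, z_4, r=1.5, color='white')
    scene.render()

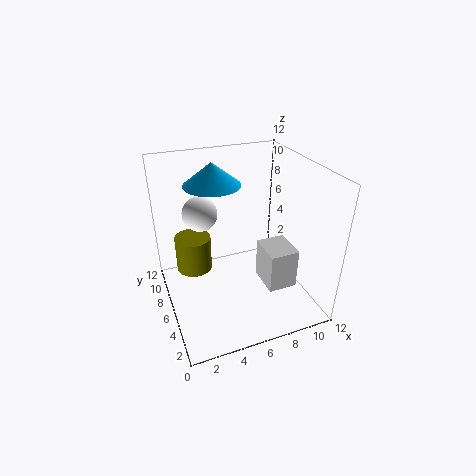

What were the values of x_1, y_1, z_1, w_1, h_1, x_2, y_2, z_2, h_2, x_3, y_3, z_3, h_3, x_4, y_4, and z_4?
x_1 = 8
y_1 = 3.5
z_1 = 1.5
w_1 = 2.5
h_1 = 3.5
x_2 = 5
y_2 = 9.5
z_2 = 9.5
h_2 = 2
x_3 = 2.5
y_3 = 7.5
z_3 = 3
h_3 = 3
x_4 = 3.5
y_4 = 8.5
z_4 = 7.5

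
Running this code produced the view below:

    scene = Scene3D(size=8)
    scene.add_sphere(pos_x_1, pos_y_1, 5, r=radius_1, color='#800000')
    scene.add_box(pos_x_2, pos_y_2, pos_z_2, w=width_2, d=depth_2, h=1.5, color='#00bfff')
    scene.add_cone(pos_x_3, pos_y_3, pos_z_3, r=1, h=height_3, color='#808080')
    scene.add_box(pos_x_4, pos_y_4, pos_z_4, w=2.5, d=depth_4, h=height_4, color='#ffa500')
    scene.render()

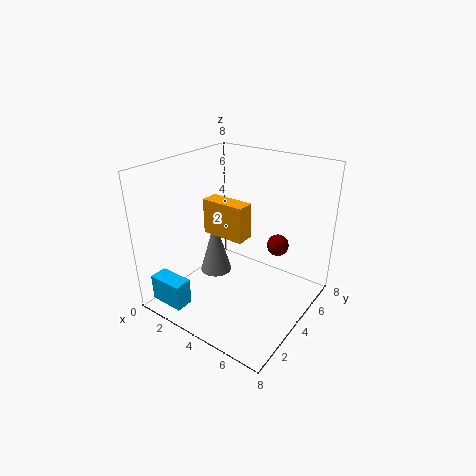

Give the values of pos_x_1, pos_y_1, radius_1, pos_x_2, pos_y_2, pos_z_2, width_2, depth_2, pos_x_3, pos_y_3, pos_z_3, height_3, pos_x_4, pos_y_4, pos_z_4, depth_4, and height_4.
pos_x_1 = 7
pos_y_1 = 3
radius_1 = 0.5
pos_x_2 = 0.5
pos_y_2 = 0.5
pos_z_2 = 0.5
width_2 = 2
depth_2 = 1
pos_x_3 = 1.5
pos_y_3 = 5
pos_z_3 = 0.5
height_3 = 3.5
pos_x_4 = 2
pos_y_4 = 3.5
pos_z_4 = 4
depth_4 = 1
height_4 = 2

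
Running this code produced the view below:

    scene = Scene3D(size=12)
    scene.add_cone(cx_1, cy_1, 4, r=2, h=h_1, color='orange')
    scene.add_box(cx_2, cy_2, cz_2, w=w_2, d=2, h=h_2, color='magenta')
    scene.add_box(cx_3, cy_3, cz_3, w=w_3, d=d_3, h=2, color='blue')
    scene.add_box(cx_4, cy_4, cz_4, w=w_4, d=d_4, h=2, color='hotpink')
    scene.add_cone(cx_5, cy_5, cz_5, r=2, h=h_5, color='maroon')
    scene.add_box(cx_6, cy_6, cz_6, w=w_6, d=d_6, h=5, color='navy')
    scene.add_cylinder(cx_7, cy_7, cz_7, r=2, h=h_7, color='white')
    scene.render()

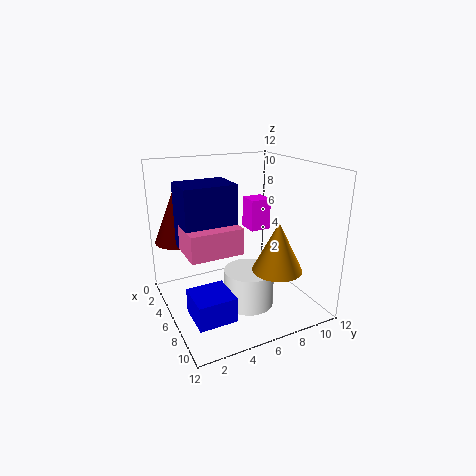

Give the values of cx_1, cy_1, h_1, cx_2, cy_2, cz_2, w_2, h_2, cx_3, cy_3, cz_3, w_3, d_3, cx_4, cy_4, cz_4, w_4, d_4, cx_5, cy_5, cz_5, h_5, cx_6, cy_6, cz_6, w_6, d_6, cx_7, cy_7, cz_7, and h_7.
cx_1 = 9; cy_1 = 8; h_1 = 4; cx_2 = 1; cy_2 = 9; cz_2 = 5; w_2 = 2; h_2 = 3; cx_3 = 7; cy_3 = 1; cz_3 = 1; w_3 = 3; d_3 = 3; cx_4 = 6; cy_4 = 1; cz_4 = 6; w_4 = 3; d_4 = 4; cx_5 = 2; cy_5 = 2; cz_5 = 5; h_5 = 5; cx_6 = 5; cy_6 = 1; cz_6 = 6; w_6 = 3; d_6 = 4; cx_7 = 8; cy_7 = 6; cz_7 = 1; h_7 = 3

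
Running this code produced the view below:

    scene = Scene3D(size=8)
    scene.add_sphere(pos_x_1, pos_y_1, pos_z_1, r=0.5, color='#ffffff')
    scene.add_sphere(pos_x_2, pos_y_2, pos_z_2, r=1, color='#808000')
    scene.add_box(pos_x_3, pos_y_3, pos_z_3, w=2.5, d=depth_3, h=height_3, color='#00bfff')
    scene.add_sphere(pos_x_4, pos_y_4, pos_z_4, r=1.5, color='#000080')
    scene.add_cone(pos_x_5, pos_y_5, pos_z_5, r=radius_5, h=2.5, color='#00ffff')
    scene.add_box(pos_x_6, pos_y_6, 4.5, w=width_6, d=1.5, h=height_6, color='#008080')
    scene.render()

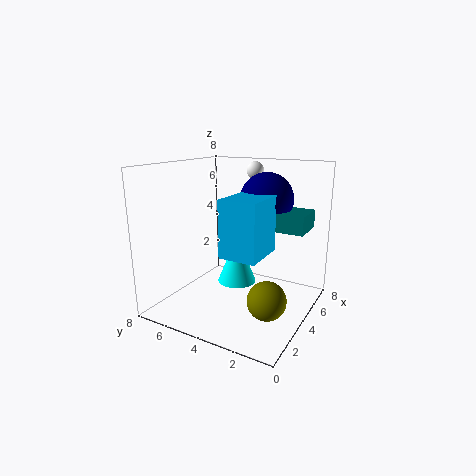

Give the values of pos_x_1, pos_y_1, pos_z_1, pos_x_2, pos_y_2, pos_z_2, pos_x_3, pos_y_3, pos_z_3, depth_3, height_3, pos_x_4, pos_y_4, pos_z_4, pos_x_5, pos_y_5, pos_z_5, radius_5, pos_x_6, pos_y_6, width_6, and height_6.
pos_x_1 = 6
pos_y_1 = 4
pos_z_1 = 7.5
pos_x_2 = 2.5
pos_y_2 = 1.5
pos_z_2 = 1.5
pos_x_3 = 2
pos_y_3 = 2
pos_z_3 = 3.5
depth_3 = 2
height_3 = 3
pos_x_4 = 5.5
pos_y_4 = 3
pos_z_4 = 6
pos_x_5 = 3
pos_y_5 = 3.5
pos_z_5 = 2
radius_5 = 1
pos_x_6 = 4.5
pos_y_6 = 0.5
width_6 = 2
height_6 = 1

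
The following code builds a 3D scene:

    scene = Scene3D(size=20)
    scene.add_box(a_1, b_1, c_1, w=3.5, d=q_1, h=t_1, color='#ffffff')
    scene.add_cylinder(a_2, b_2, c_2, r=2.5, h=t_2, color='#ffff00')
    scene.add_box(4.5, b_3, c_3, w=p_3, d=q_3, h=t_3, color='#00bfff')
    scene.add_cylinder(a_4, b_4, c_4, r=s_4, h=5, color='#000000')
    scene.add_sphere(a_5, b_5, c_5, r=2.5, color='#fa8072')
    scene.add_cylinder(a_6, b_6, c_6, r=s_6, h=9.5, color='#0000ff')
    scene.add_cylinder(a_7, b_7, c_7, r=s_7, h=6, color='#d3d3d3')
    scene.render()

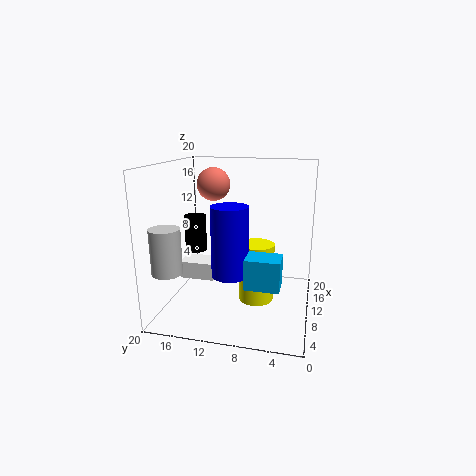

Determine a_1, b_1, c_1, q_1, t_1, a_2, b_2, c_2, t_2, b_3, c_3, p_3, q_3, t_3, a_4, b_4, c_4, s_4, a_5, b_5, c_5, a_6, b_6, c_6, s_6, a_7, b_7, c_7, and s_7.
a_1 = 9, b_1 = 13.5, c_1 = 3.5, q_1 = 5, t_1 = 2.5, a_2 = 11, b_2 = 7.5, c_2 = 0.5, t_2 = 8.5, b_3 = 3.5, c_3 = 5, p_3 = 3.5, q_3 = 4.5, t_3 = 4, a_4 = 9.5, b_4 = 16, c_4 = 8, s_4 = 1.5, a_5 = 15, b_5 = 15, c_5 = 16.5, a_6 = 7.5, b_6 = 10.5, c_6 = 5.5, s_6 = 2.5, a_7 = 4, b_7 = 18, c_7 = 6.5, s_7 = 2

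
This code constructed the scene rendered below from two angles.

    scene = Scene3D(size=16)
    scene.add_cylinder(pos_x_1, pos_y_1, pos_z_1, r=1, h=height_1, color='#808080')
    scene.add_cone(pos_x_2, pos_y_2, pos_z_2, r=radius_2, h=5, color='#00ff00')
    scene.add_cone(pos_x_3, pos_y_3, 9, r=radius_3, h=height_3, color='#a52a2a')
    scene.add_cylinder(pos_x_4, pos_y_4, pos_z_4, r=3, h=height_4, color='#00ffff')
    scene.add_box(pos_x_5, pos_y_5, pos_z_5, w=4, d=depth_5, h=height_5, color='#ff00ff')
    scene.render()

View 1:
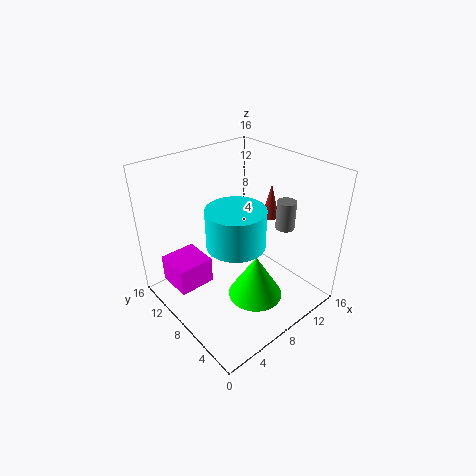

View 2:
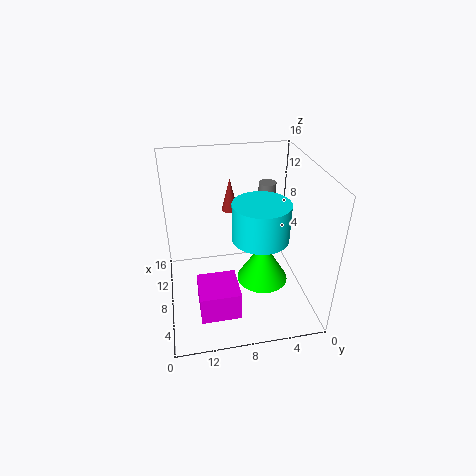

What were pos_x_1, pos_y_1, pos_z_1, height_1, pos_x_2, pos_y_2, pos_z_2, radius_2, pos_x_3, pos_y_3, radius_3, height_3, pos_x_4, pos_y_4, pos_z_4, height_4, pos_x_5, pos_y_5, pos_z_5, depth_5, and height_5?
pos_x_1 = 11
pos_y_1 = 4
pos_z_1 = 10
height_1 = 3
pos_x_2 = 8
pos_y_2 = 5
pos_z_2 = 2
radius_2 = 3
pos_x_3 = 13
pos_y_3 = 8
radius_3 = 1
height_3 = 4
pos_x_4 = 6
pos_y_4 = 6
pos_z_4 = 9
height_4 = 4
pos_x_5 = 1
pos_y_5 = 9
pos_z_5 = 3
depth_5 = 4
height_5 = 3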